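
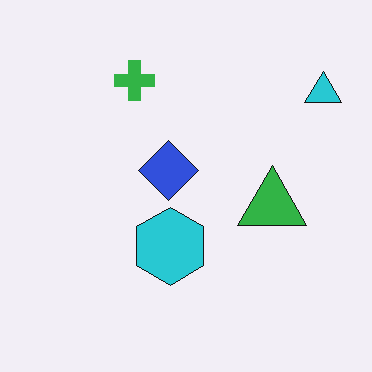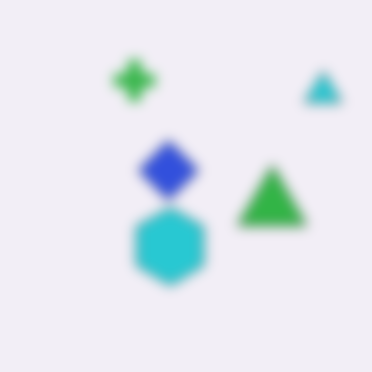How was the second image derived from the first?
Heavily blurred.

Shape edges and outlines are uniformly softened across the whole image.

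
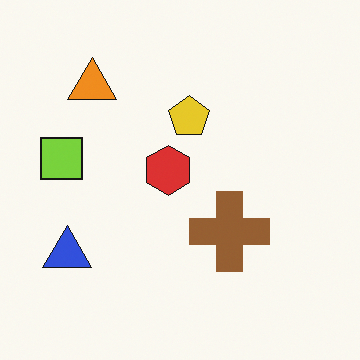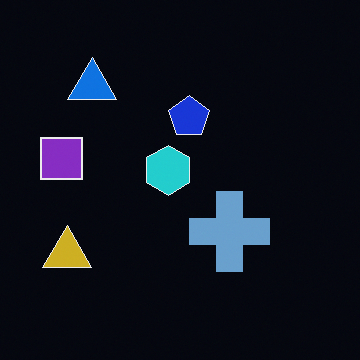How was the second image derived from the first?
This is the original image color-inverted (negative).

The light background has become dark and every shape's color is its complement — a photographic negative.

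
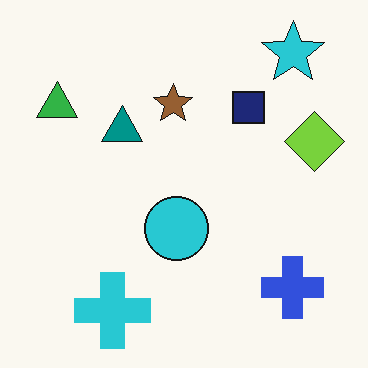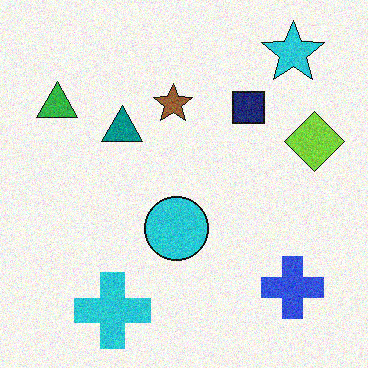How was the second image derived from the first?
The image was degraded with visible gaussian noise.

Random speckle covers the whole image, including the flat background.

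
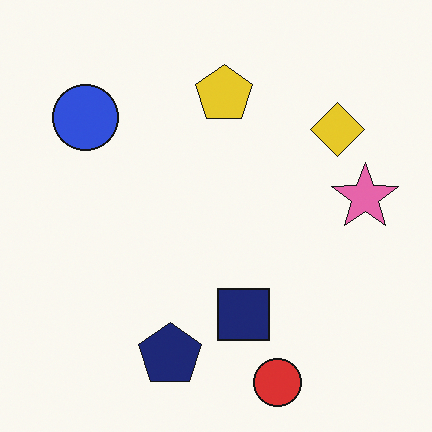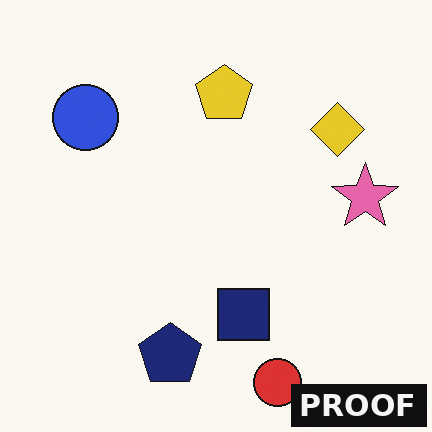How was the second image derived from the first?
The transformation is: watermarked with the text "PROOF" in the lower-right corner.

A dark label reading "PROOF" appears in the lower-right corner.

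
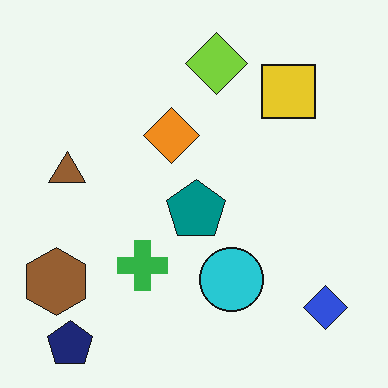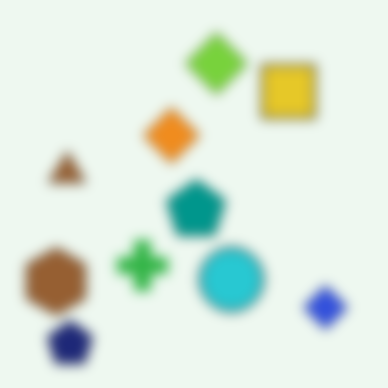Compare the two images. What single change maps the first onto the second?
Heavily blurred.

Shape edges and outlines are uniformly softened across the whole image.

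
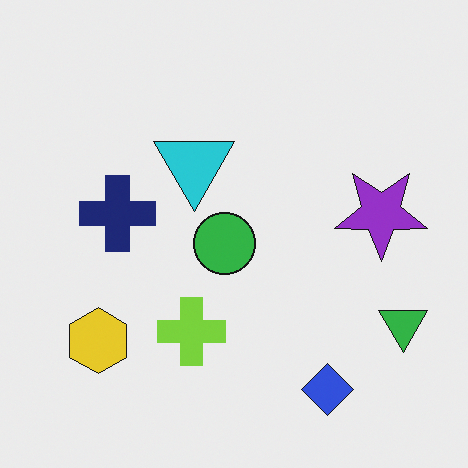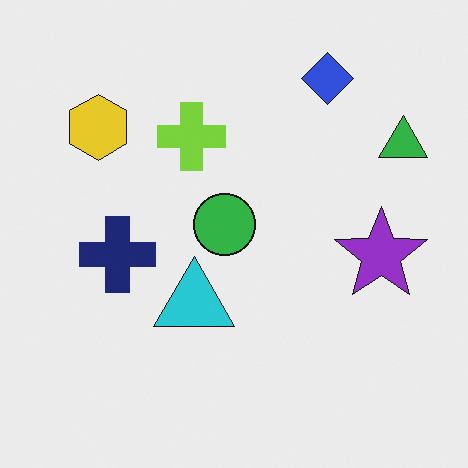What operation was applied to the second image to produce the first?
The transformation is: flipped vertically (top ↔ bottom).

The blue diamond is in the top-right of the second image and the bottom-right of the first — shapes on opposite sides of the horizontal midline have swapped in a mirror flip.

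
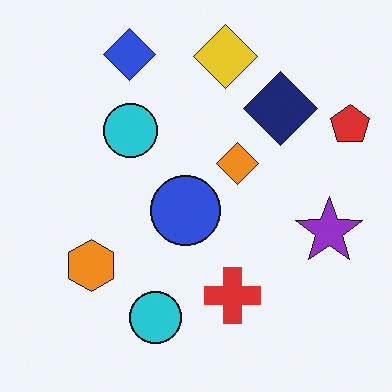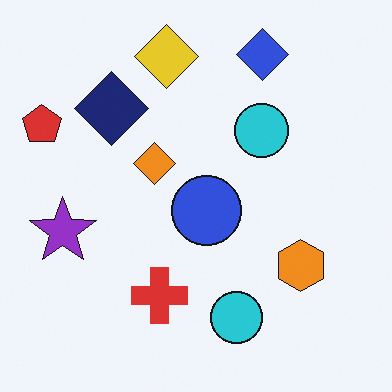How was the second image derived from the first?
The transformation is: flipped horizontally (left ↔ right).

The red pentagon is in the top-right of the first image and the top-left of the second — shapes on opposite sides of the vertical midline have swapped in a mirror flip.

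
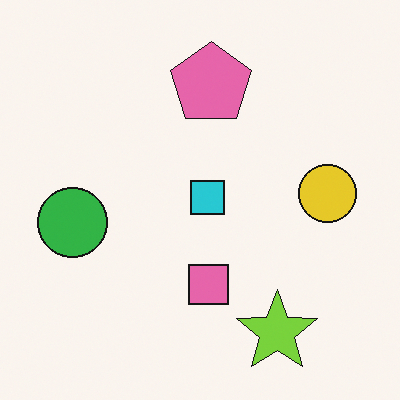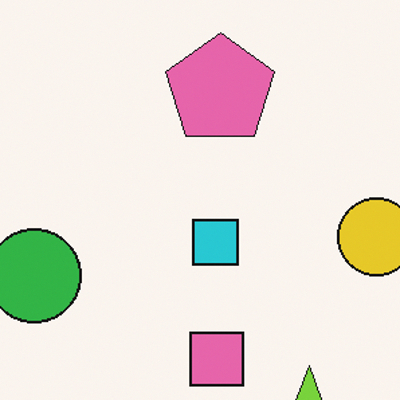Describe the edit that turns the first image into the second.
The transformation is: cropped slightly and scaled back up.

The visible shapes are larger and the field of view is narrower; shapes near the original edges may be partly or wholly outside the frame — a crop-and-rescale.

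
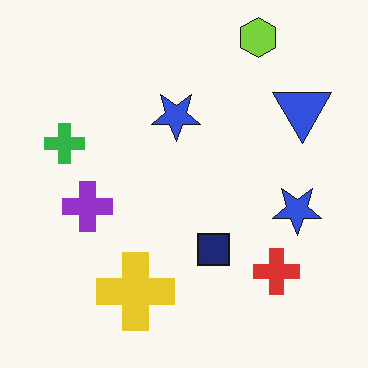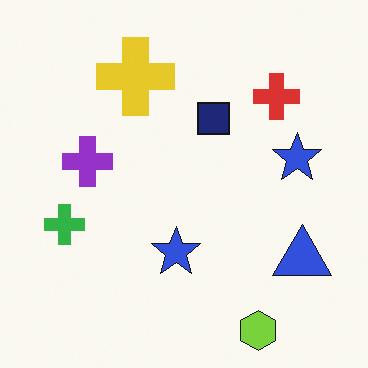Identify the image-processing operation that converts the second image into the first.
The image was flipped vertically (top ↔ bottom).

The lime hexagon is in the bottom-right of the second image and the top-right of the first — shapes on opposite sides of the horizontal midline have swapped in a mirror flip.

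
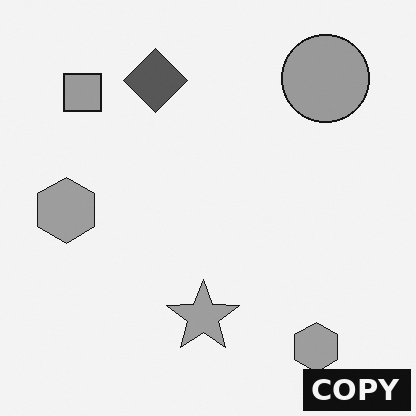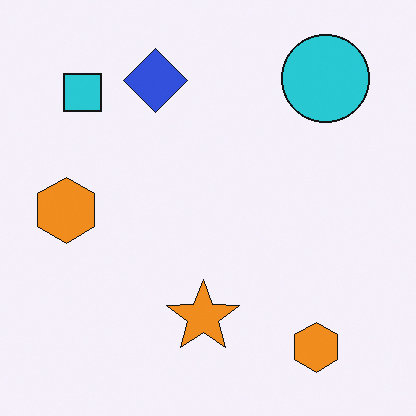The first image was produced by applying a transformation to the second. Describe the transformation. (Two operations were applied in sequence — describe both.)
It was converted to grayscale, then watermarked with the text "COPY" in the lower-right corner.

All color is removed — every shape is now a shade of grey. A dark label reading "COPY" appears in the lower-right corner.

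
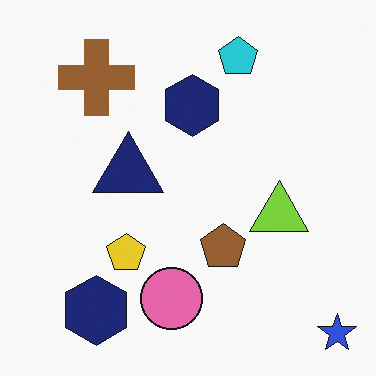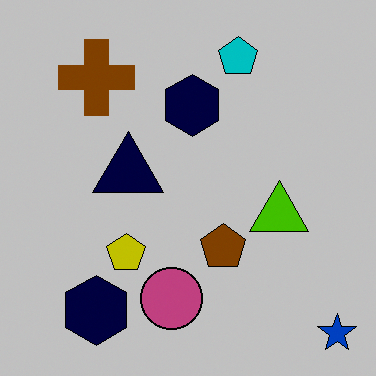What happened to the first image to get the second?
The transformation is: heavily posterized to just a handful of flat colors.

Each flat color has snapped to a coarser quantized level — most visibly, the near-white background has dropped to a flat grey.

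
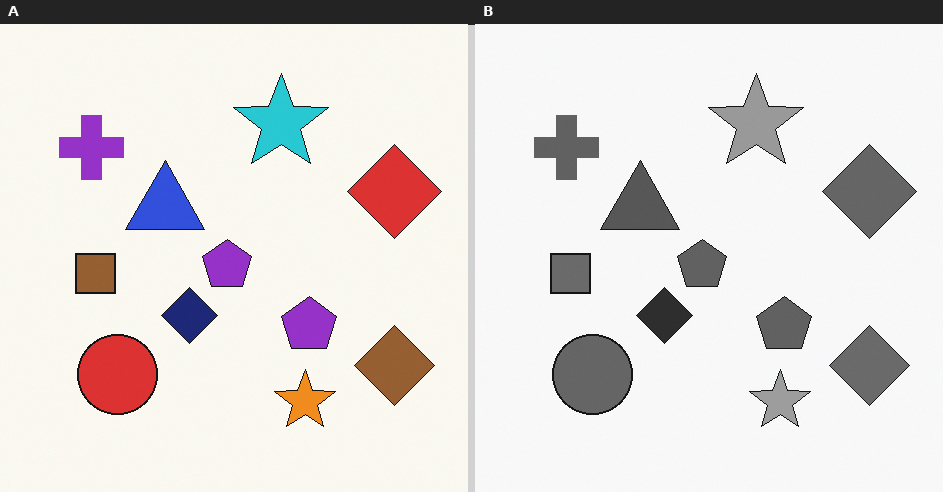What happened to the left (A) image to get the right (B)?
The right (B) image is the left (A) converted to grayscale.

All color is removed — every shape is now a shade of grey.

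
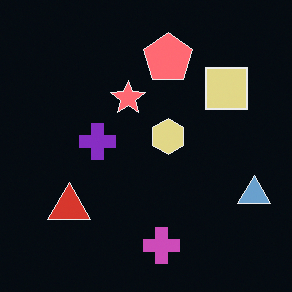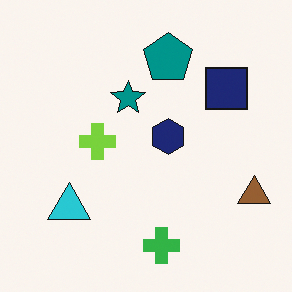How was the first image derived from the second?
Color-inverted (negative).

The light background has become dark and every shape's color is its complement — a photographic negative.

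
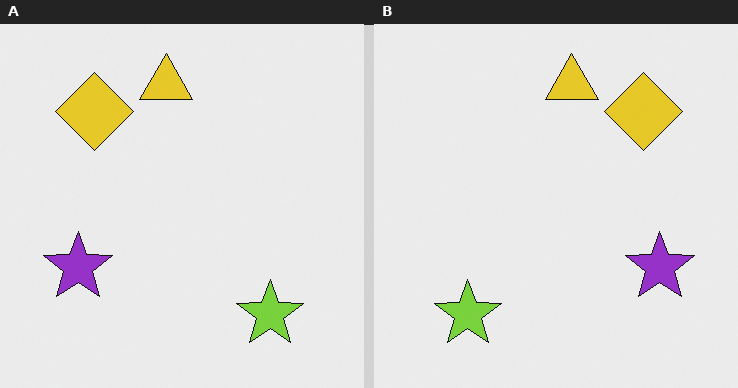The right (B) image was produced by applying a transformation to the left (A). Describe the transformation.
This is the original image flipped horizontally (left ↔ right).

The purple star is in the bottom-left of the left (A) image and the bottom-right of the right (B) — shapes on opposite sides of the vertical midline have swapped in a mirror flip.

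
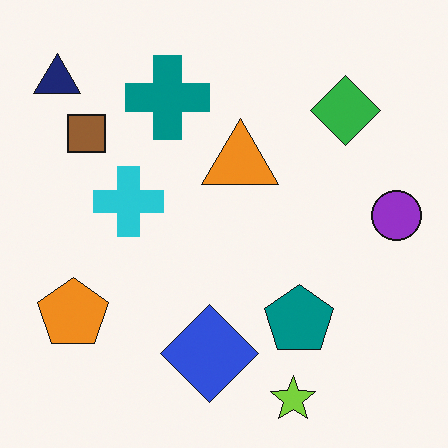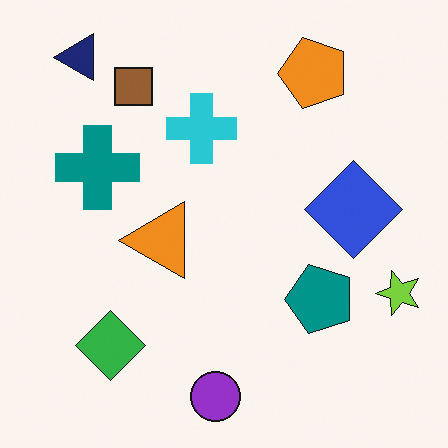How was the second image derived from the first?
The second image is the first transposed (reflected across the top-left ↔ bottom-right diagonal).

Shapes have swapped their row and column positions — what was in the top-right is now in the bottom-left — a diagonal reflection.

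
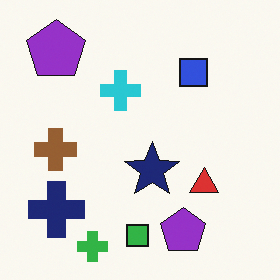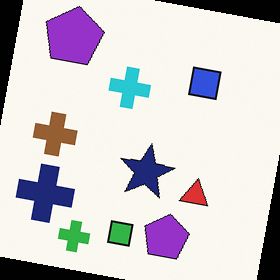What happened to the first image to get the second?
The transformation is: rotated clockwise by a slight angle.

Every shape is tilted by the same angle and the image corners show triangular fill wedges — a whole-image rotation by a non-right angle.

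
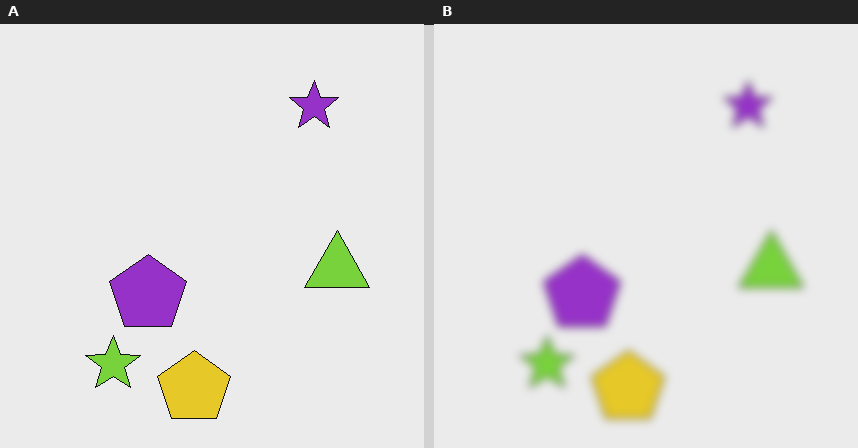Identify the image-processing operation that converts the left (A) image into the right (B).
This is the original image moderately blurred.

Shape edges and outlines are uniformly softened across the whole image.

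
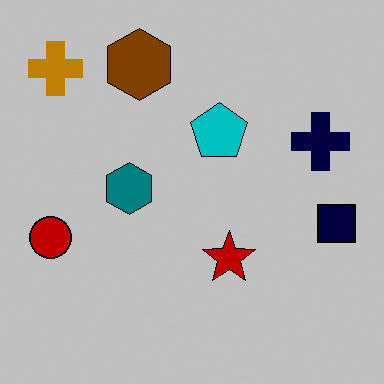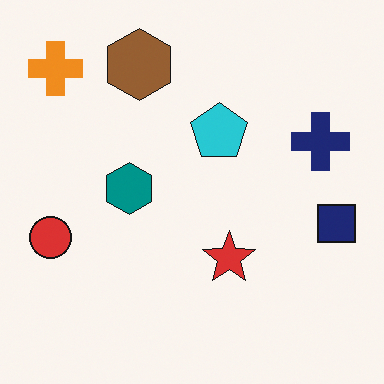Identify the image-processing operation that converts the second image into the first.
The image was aggressively posterized.

Each flat color has snapped to a coarser quantized level — most visibly, the near-white background has dropped to a flat grey.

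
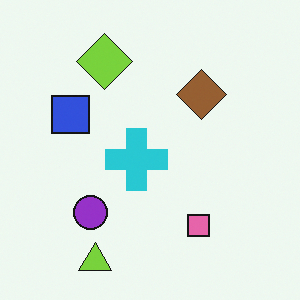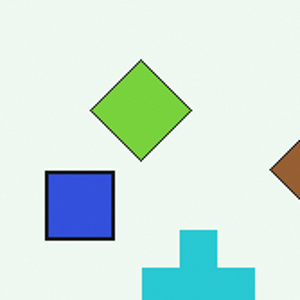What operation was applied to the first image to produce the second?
It was cropped to a noticeably smaller region and rescaled.

The visible shapes are larger and the field of view is narrower; shapes near the original edges may be partly or wholly outside the frame — a crop-and-rescale.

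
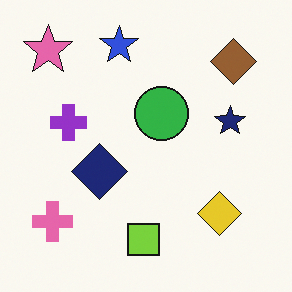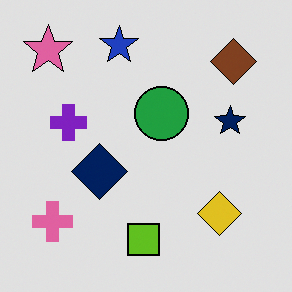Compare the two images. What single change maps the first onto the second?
Posterized to a reduced palette.

Each flat color has snapped to a coarser quantized level — most visibly, the near-white background has dropped to a flat grey.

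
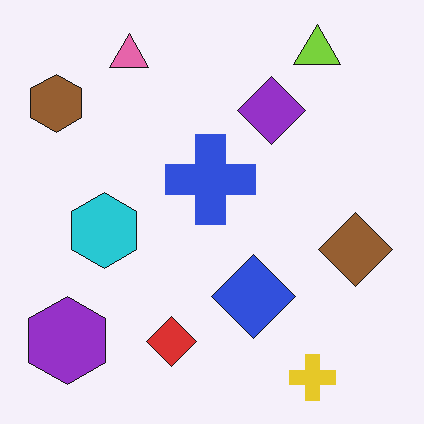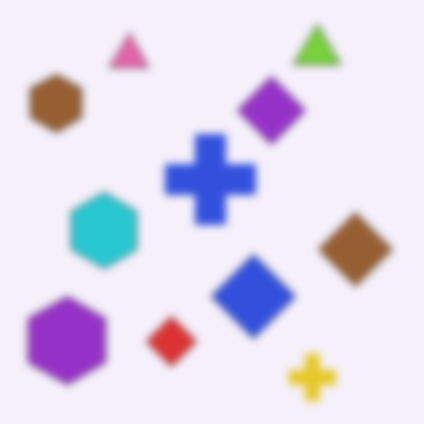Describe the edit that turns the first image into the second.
It was moderately blurred.

Shape edges and outlines are uniformly softened across the whole image.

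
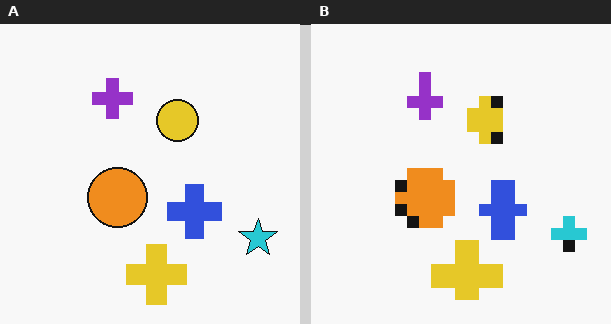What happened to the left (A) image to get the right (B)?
This is the original image heavily pixelated into large blocks.

Shapes are reduced to large square blocks; fine edges and outlines are lost — a downscale-then-upscale (mosaic) effect.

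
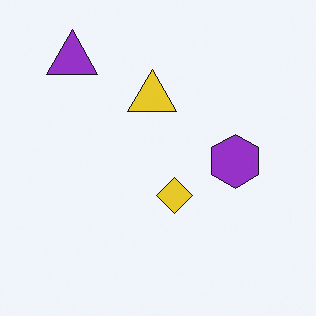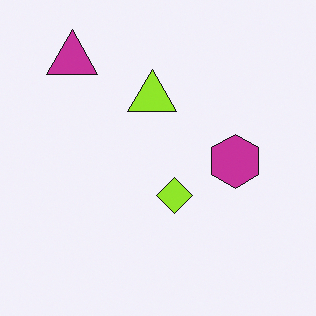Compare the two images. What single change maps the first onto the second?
The transformation is: hue-shifted by a small amount.

Every shape's color has rotated by the same amount around the hue wheel — a uniform hue shift.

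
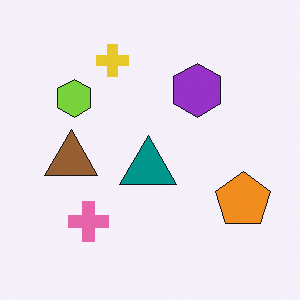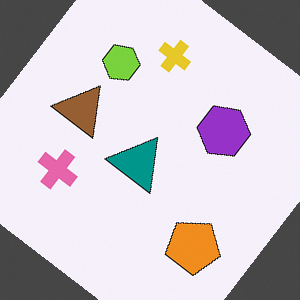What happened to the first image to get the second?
The second image is the first rotated clockwise by a large amount — several tens of degrees.

Every shape is tilted by the same angle and the image corners show triangular fill wedges — a whole-image rotation by a non-right angle.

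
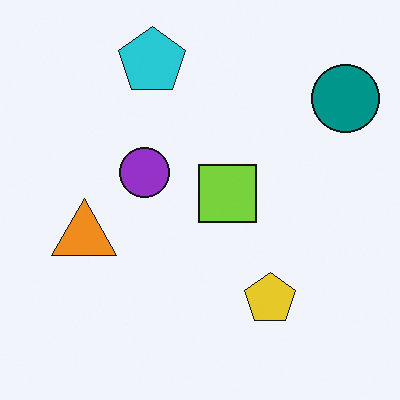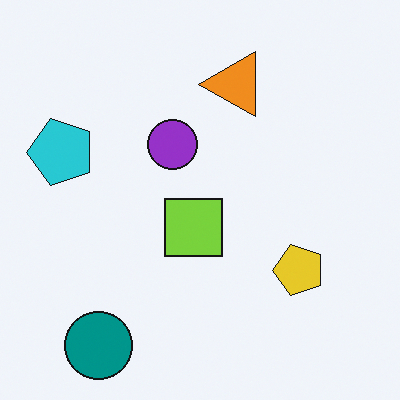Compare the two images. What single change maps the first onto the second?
The image was transposed (reflected across the top-left ↔ bottom-right diagonal).

Shapes have swapped their row and column positions — what was in the top-right is now in the bottom-left — a diagonal reflection.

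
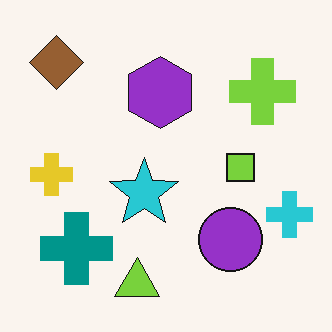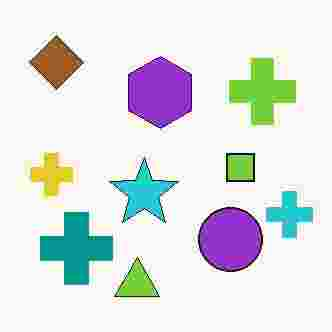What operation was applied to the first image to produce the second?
The image was heavily JPEG-compressed with obvious blocking artifacts.

Blocky 8×8 compression artifacts appear around shape edges and the flat background shows ringing — characteristic JPEG degradation.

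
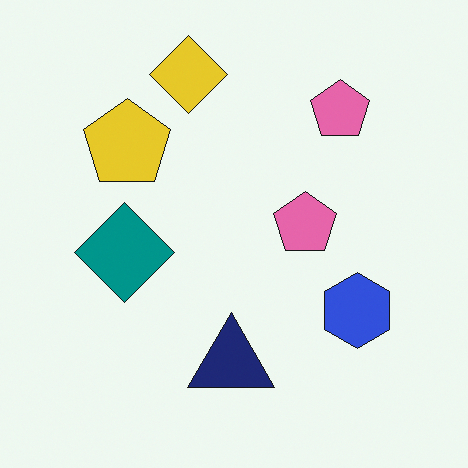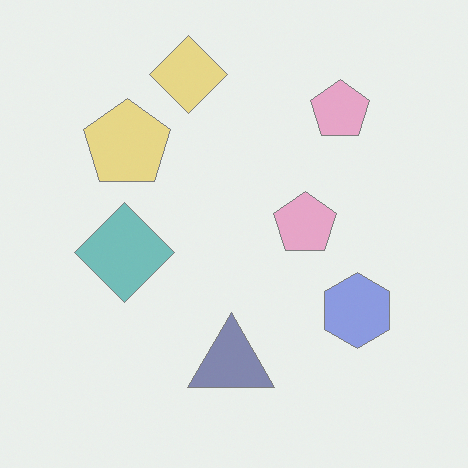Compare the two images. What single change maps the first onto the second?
It was given much lower contrast.

Tones are pushed toward mid-grey across the whole image — a global contrast change.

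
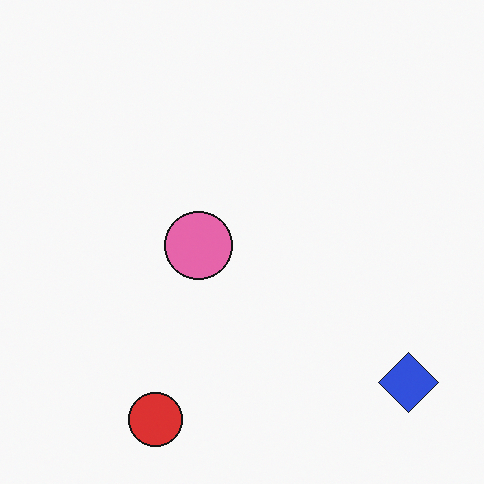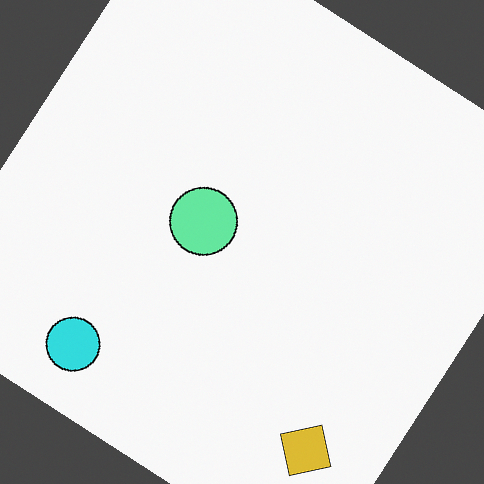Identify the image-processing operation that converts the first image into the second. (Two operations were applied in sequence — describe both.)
The second image is the first rotated clockwise by a large amount — several tens of degrees, then hue-shifted through roughly half the color wheel.

Every shape is tilted by the same angle and the image corners show triangular fill wedges — a whole-image rotation by a non-right angle. Every shape's color has rotated by the same amount around the hue wheel — a uniform hue shift.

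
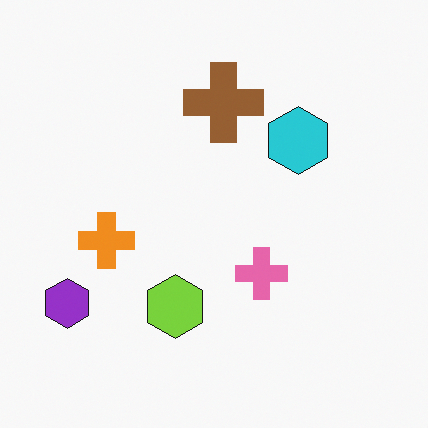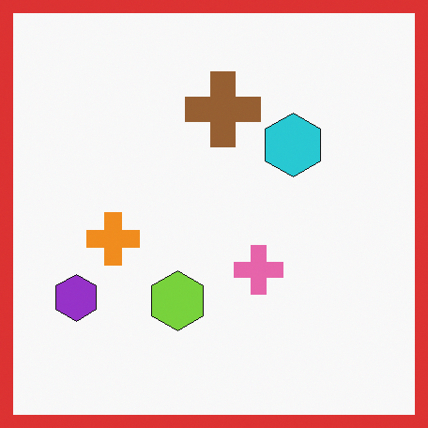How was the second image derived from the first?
Framed with a red border.

A solid red frame runs around the edge of the second image, with the content slightly shrunk inside it.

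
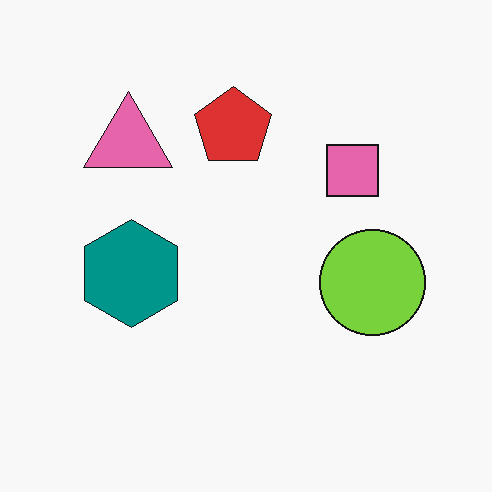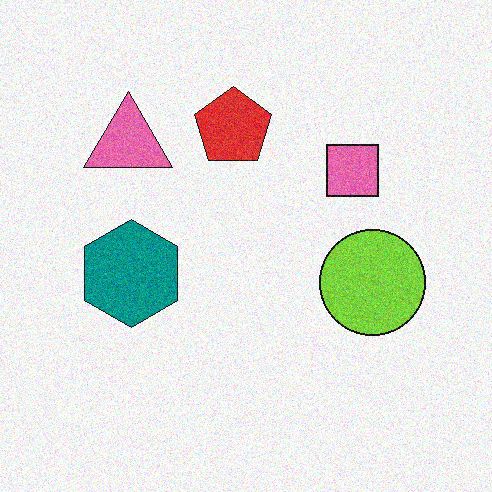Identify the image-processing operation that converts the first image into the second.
Degraded with moderate additive noise.

Random speckle covers the whole image, including the flat background.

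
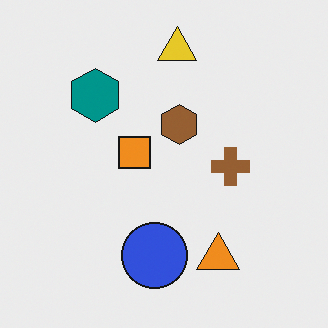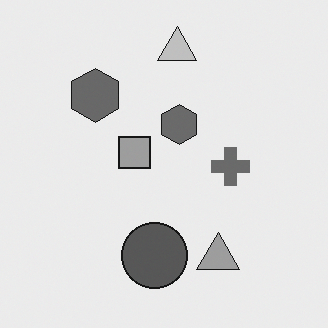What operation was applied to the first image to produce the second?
Converted to grayscale.

All color is removed — every shape is now a shade of grey.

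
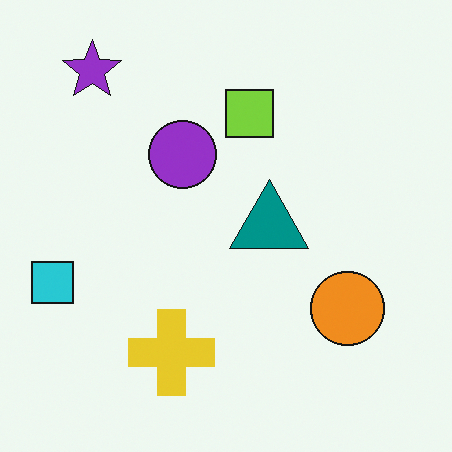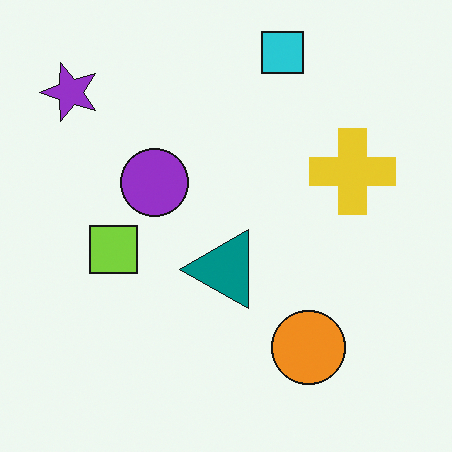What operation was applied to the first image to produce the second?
This is the original image transposed (reflected across the top-left ↔ bottom-right diagonal).

Shapes have swapped their row and column positions — what was in the top-right is now in the bottom-left — a diagonal reflection.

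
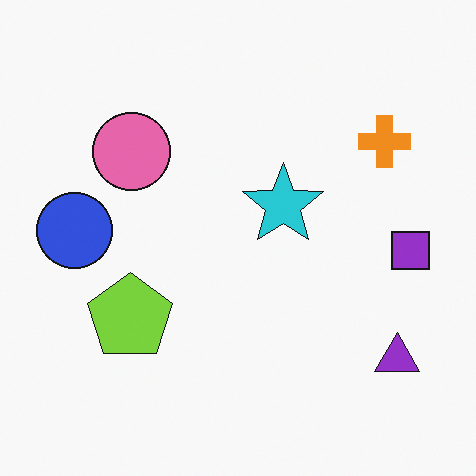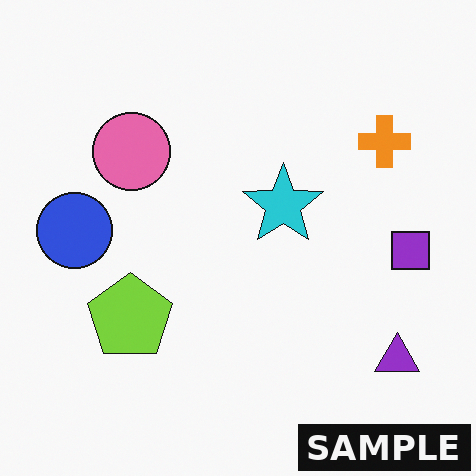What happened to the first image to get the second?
The transformation is: watermarked with the text "SAMPLE" in the lower-right corner.

A dark label reading "SAMPLE" appears in the lower-right corner.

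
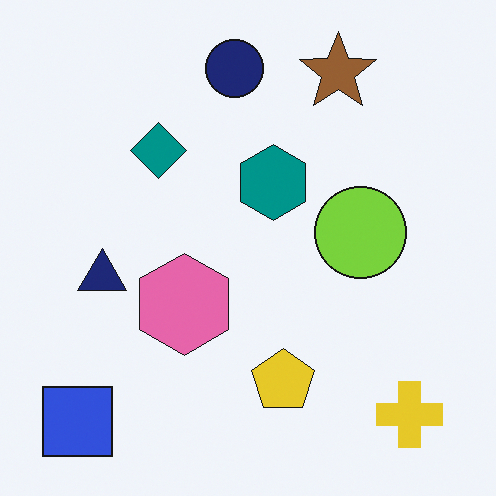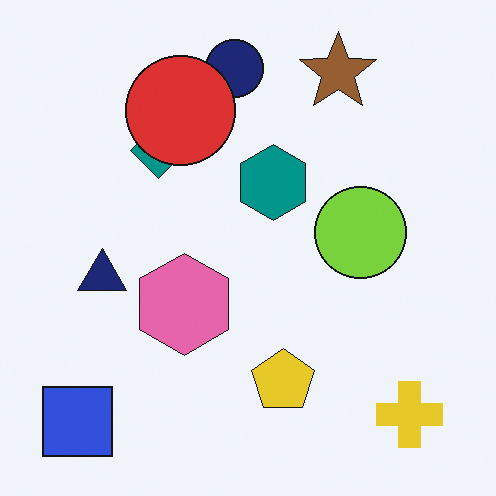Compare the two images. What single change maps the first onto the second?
It was overlaid with an additional red circle.

A red circle appears in the second image that is absent from the first.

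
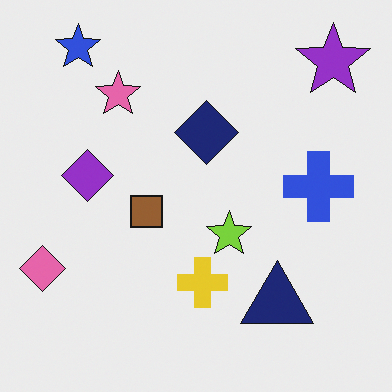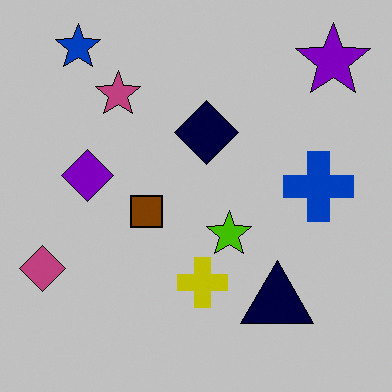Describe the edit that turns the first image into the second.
It was aggressively posterized.

Each flat color has snapped to a coarser quantized level — most visibly, the near-white background has dropped to a flat grey.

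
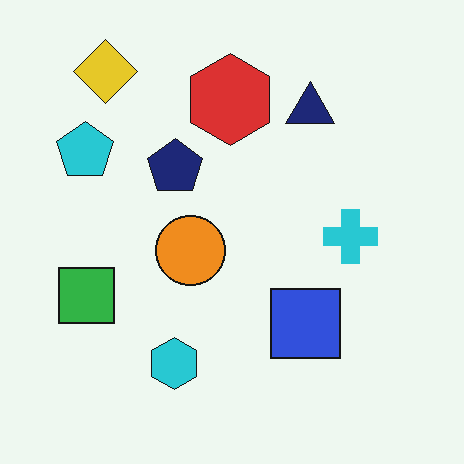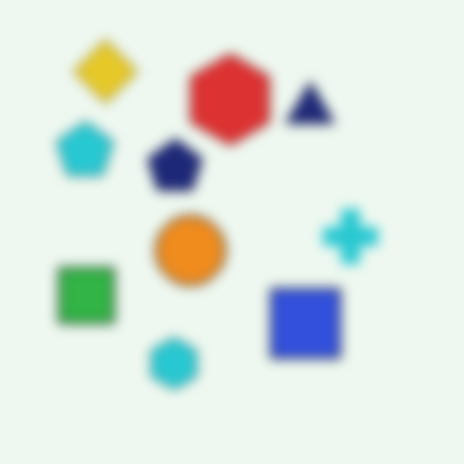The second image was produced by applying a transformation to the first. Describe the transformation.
It was strongly gaussian-blurred.

Shape edges and outlines are uniformly softened across the whole image.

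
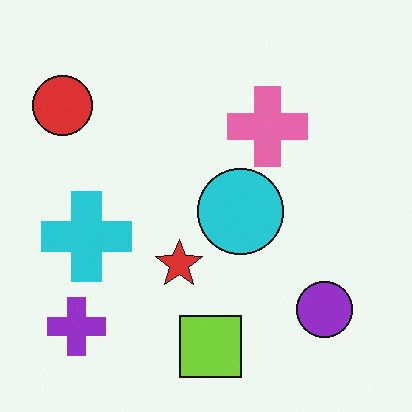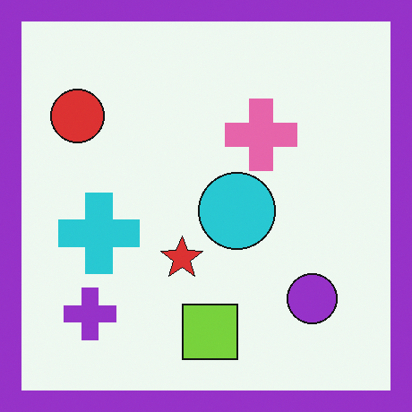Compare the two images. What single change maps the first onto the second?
The transformation is: framed with a purple border.

A solid purple frame runs around the edge of the second image, with the content slightly shrunk inside it.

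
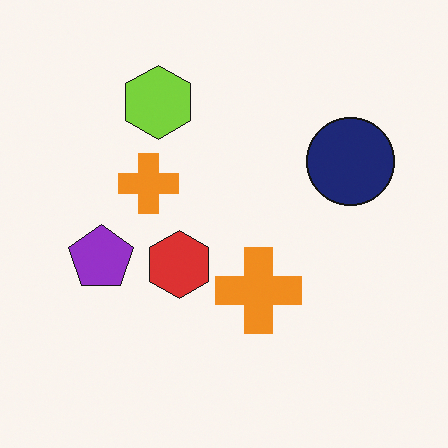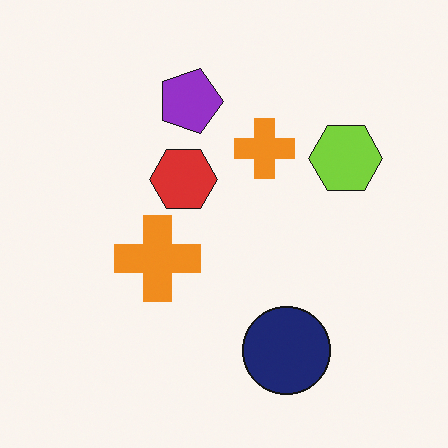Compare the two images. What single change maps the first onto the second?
The transformation is: rotated 90° clockwise.

The navy circle sits in the right of the first image and the bottom of the second — consistent with a whole-image 90° clockwise rotation.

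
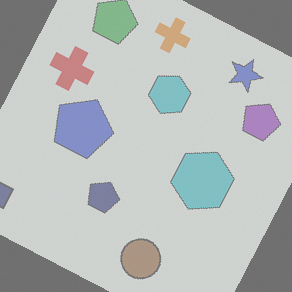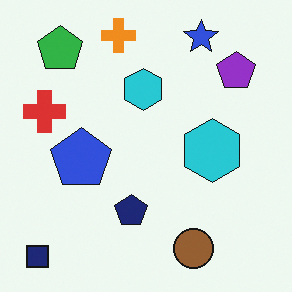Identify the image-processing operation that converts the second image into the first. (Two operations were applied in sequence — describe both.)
The first image is the second rotated clockwise by a moderate amount, then washed out (contrast reduced).

Every shape is tilted by the same angle and the image corners show triangular fill wedges — a whole-image rotation by a non-right angle. Tones are pushed toward mid-grey across the whole image — a global contrast change.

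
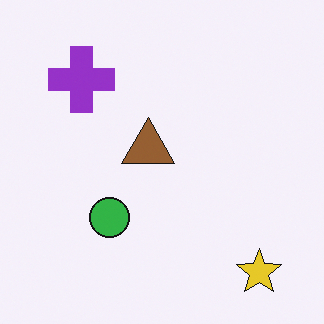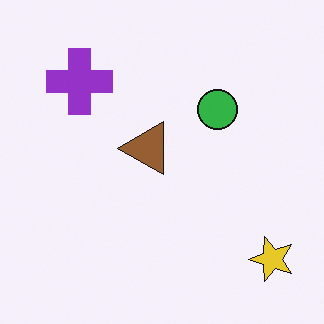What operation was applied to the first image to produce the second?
Transposed (reflected across the top-left ↔ bottom-right diagonal).

Shapes have swapped their row and column positions — what was in the top-right is now in the bottom-left — a diagonal reflection.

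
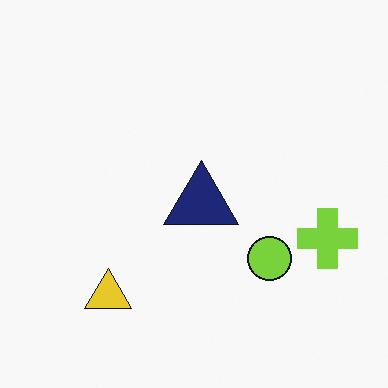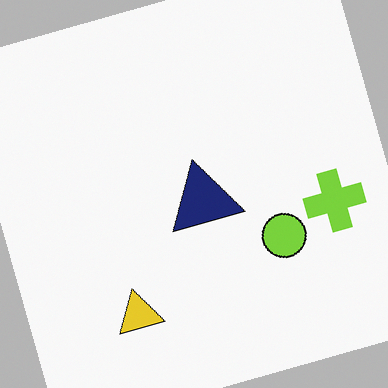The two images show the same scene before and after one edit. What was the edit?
It was rotated counter-clockwise by a clearly visible amount.

Every shape is tilted by the same angle and the image corners show triangular fill wedges — a whole-image rotation by a non-right angle.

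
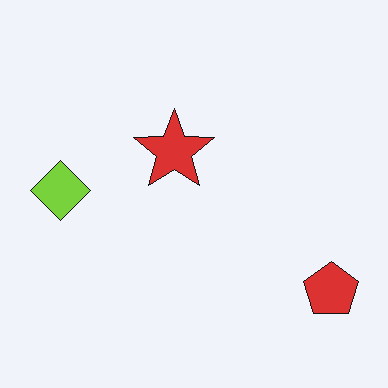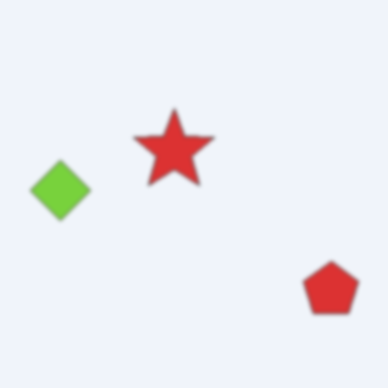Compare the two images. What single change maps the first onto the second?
The image was given a subtle gaussian blur.

Shape edges and outlines are uniformly softened across the whole image.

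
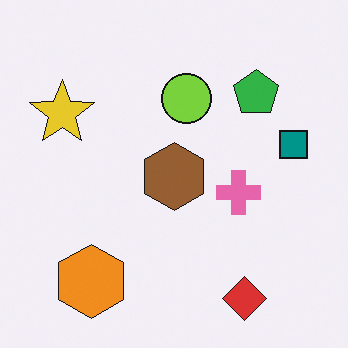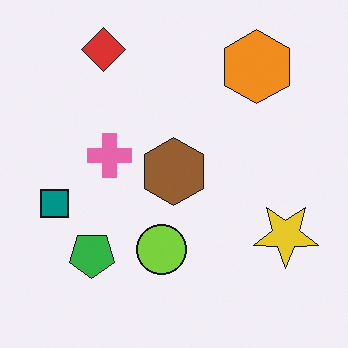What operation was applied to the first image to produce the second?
The second image is the first rotated 180°.

The red diamond sits in the bottom-right of the first image and the top-left of the second — consistent with a whole-image 180° rotation.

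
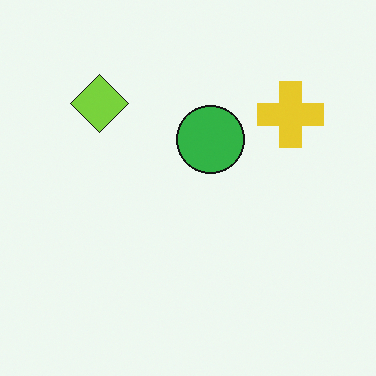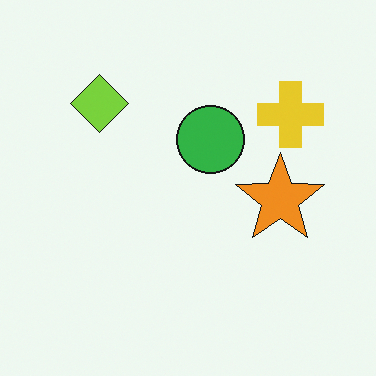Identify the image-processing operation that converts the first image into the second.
The second image is the first overlaid with an additional orange star.

An orange star appears in the second image that is absent from the first.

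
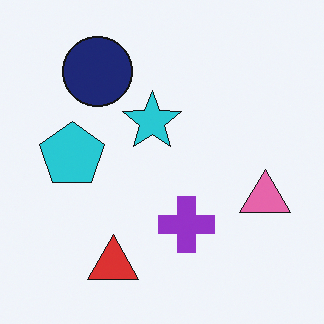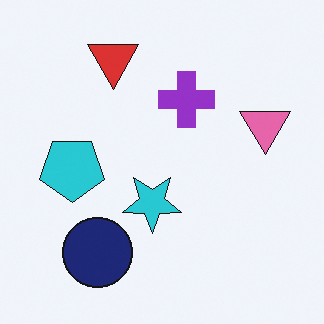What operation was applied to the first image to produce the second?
The second image is the first flipped vertically (top ↔ bottom).

The red triangle is in the bottom of the first image and the top of the second — shapes on opposite sides of the horizontal midline have swapped in a mirror flip.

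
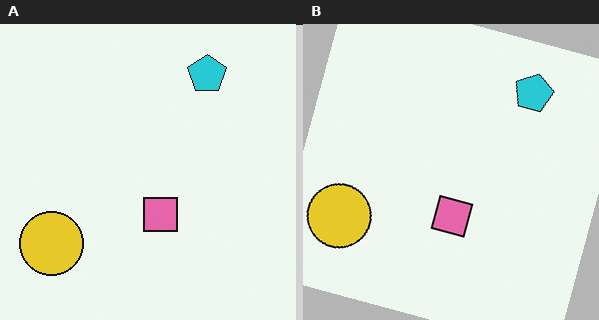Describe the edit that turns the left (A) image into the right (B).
The transformation is: rotated clockwise by a moderate amount.

Every shape is tilted by the same angle and the image corners show triangular fill wedges — a whole-image rotation by a non-right angle.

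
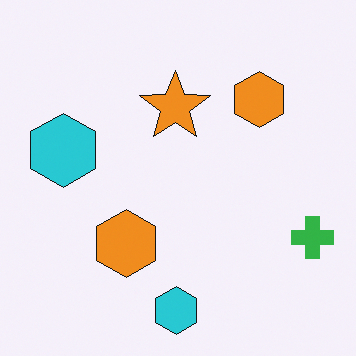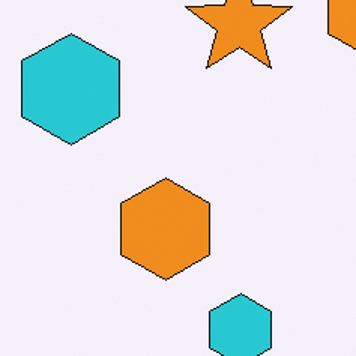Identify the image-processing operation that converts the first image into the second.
The second image is the first cropped slightly and scaled back up.

The visible shapes are larger and the field of view is narrower; shapes near the original edges may be partly or wholly outside the frame — a crop-and-rescale.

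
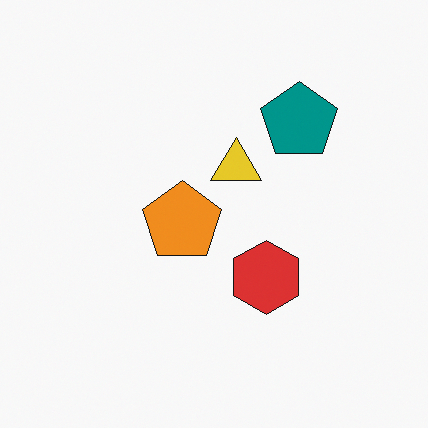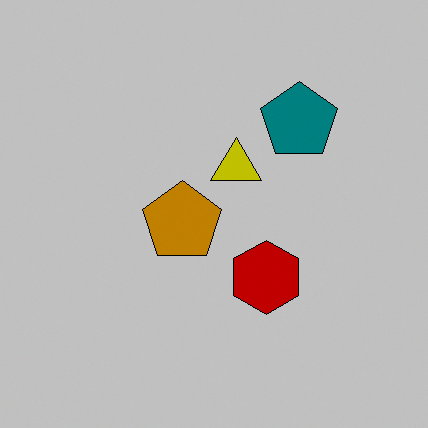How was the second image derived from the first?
This is the original image heavily posterized to just a handful of flat colors.

Each flat color has snapped to a coarser quantized level — most visibly, the near-white background has dropped to a flat grey.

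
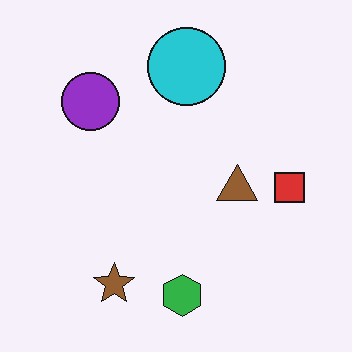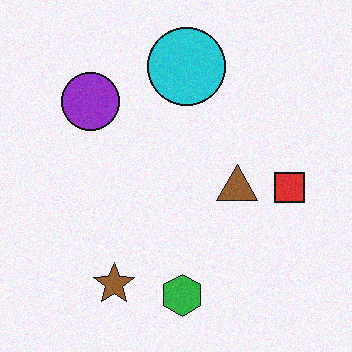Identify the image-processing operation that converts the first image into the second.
The second image is the first degraded with light additive noise.

Random speckle covers the whole image, including the flat background.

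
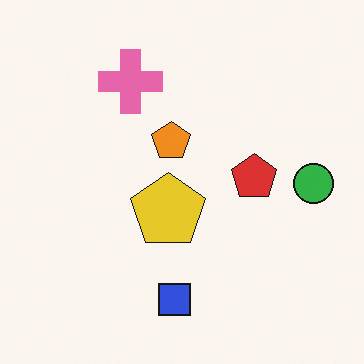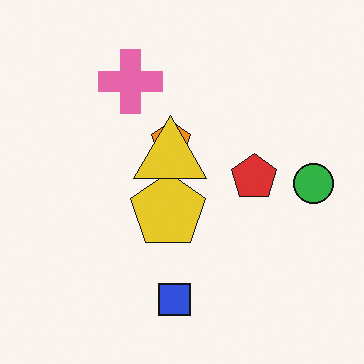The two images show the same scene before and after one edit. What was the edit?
Overlaid with an additional yellow triangle.

A yellow triangle appears in the second image that is absent from the first.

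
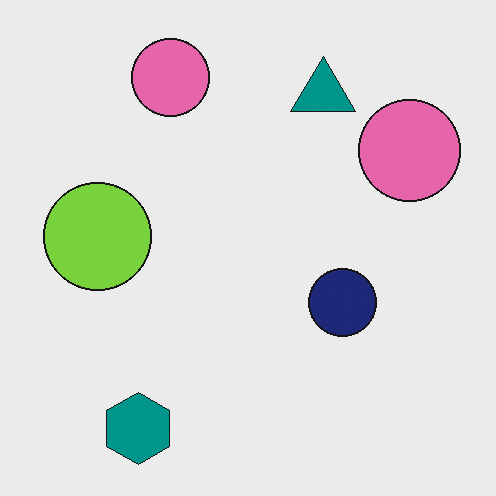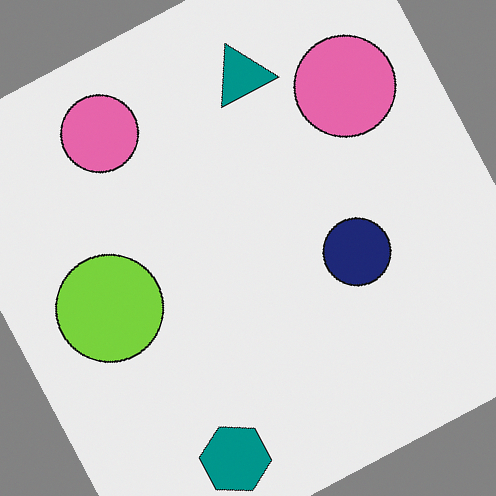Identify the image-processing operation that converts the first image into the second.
The transformation is: rotated counter-clockwise by a clearly visible amount.

Every shape is tilted by the same angle and the image corners show triangular fill wedges — a whole-image rotation by a non-right angle.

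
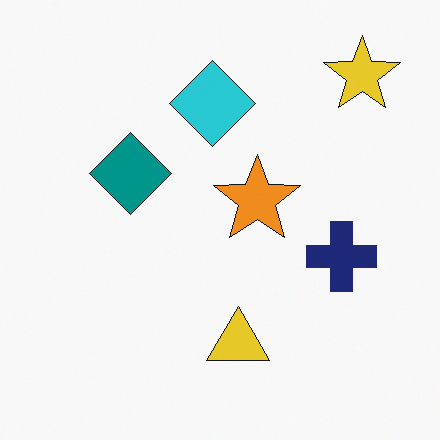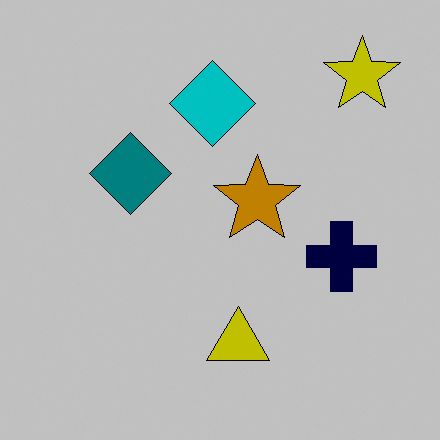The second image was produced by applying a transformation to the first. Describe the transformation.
The transformation is: aggressively posterized.

Each flat color has snapped to a coarser quantized level — most visibly, the near-white background has dropped to a flat grey.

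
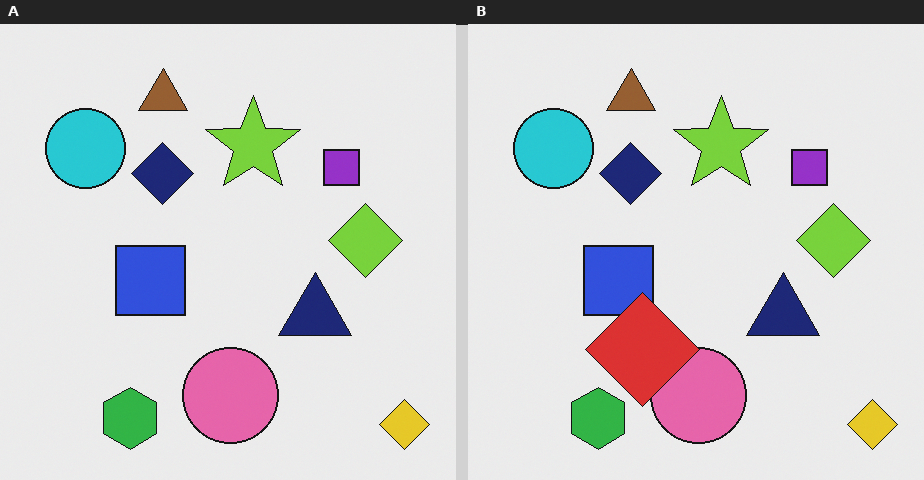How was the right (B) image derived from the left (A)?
It was overlaid with an additional red diamond.

A red diamond appears in the right (B) image that is absent from the left (A).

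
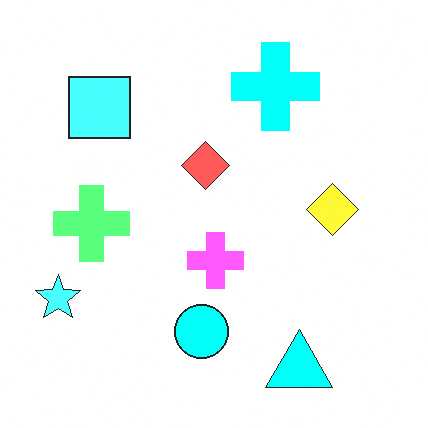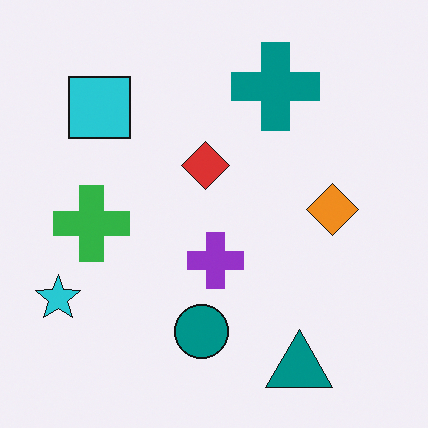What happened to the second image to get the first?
It was noticeably brightened.

Every pixel — background and shapes alike — is uniformly brightened.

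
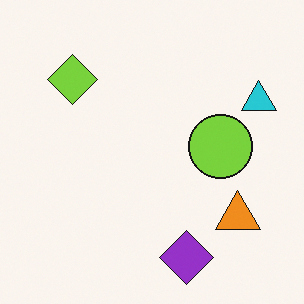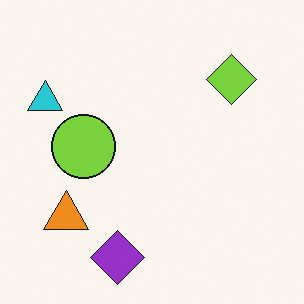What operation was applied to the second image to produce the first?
It was flipped horizontally (left ↔ right).

The cyan triangle is in the top-left of the second image and the top-right of the first — shapes on opposite sides of the vertical midline have swapped in a mirror flip.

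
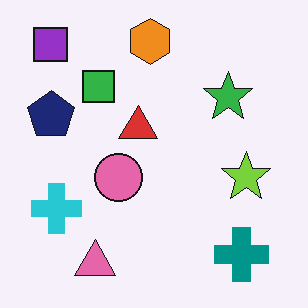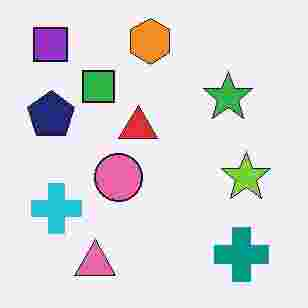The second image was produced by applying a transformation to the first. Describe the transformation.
This is the original image degraded with heavy JPEG compression.

Blocky 8×8 compression artifacts appear around shape edges and the flat background shows ringing — characteristic JPEG degradation.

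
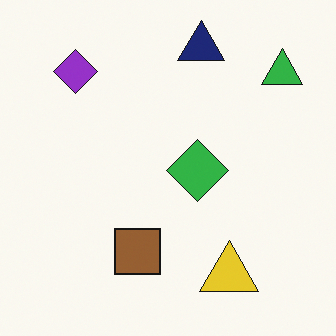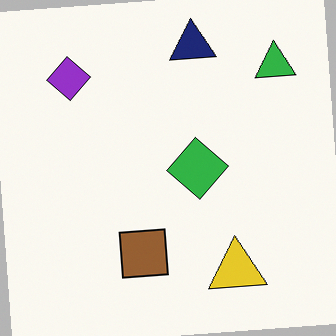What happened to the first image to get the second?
The transformation is: rotated counter-clockwise by a slight angle.

Every shape is tilted by the same angle and the image corners show triangular fill wedges — a whole-image rotation by a non-right angle.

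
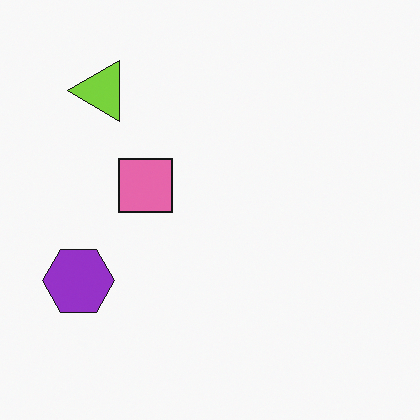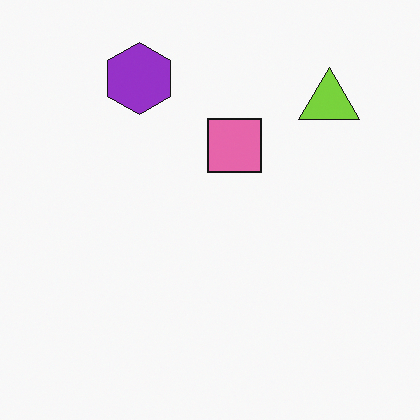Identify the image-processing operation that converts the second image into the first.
Rotated 90° counter-clockwise.

The lime triangle sits in the top-right of the second image and the top-left of the first — consistent with a whole-image 90° counter-clockwise rotation.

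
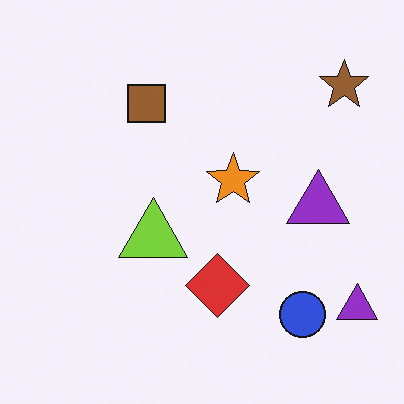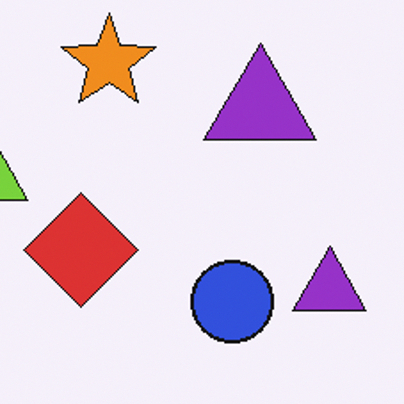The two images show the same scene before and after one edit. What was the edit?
The transformation is: cropped tightly and scaled back up.

The visible shapes are larger and the field of view is narrower; shapes near the original edges may be partly or wholly outside the frame — a crop-and-rescale.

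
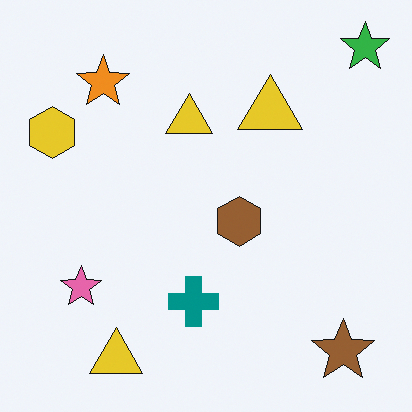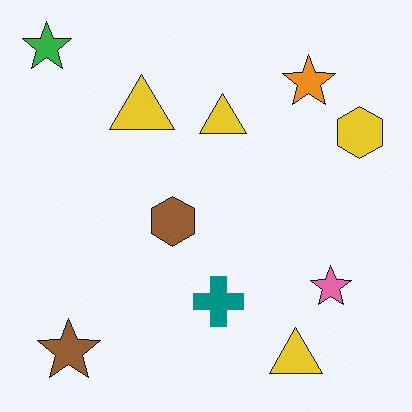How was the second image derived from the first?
It was flipped horizontally (left ↔ right).

The green star is in the top-right of the first image and the top-left of the second — shapes on opposite sides of the vertical midline have swapped in a mirror flip.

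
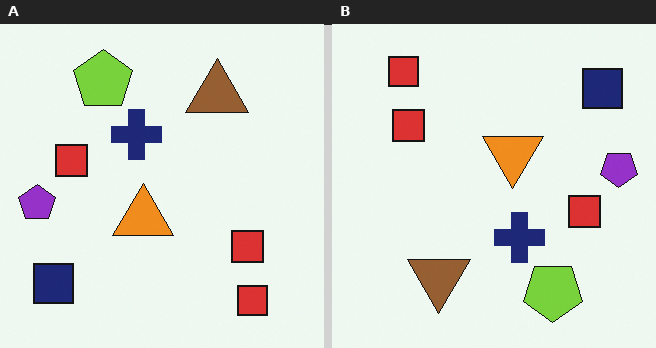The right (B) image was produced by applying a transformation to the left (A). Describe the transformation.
The transformation is: rotated 180°.

The navy square sits in the bottom-left of the left (A) image and the top-right of the right (B) — consistent with a whole-image 180° rotation.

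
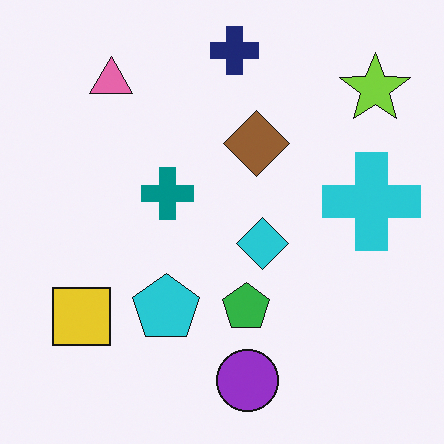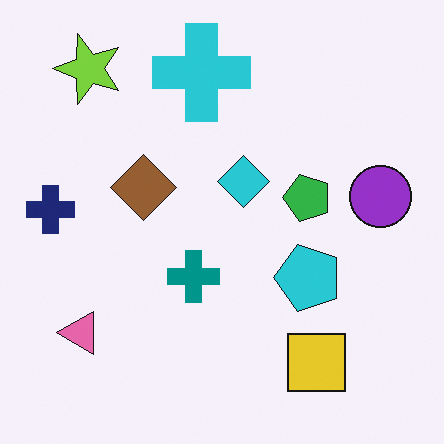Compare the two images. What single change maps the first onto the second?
The transformation is: rotated 90° counter-clockwise.

The lime star sits in the top-right of the first image and the top-left of the second — consistent with a whole-image 90° counter-clockwise rotation.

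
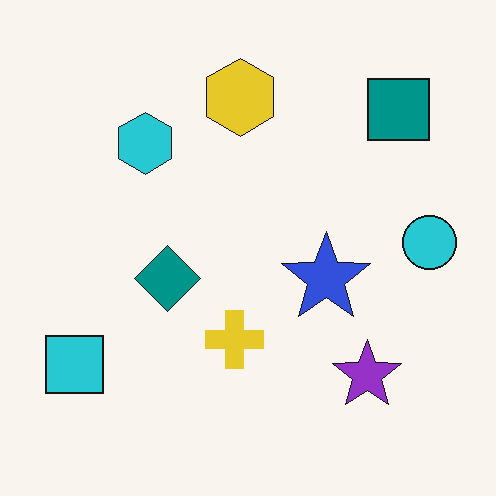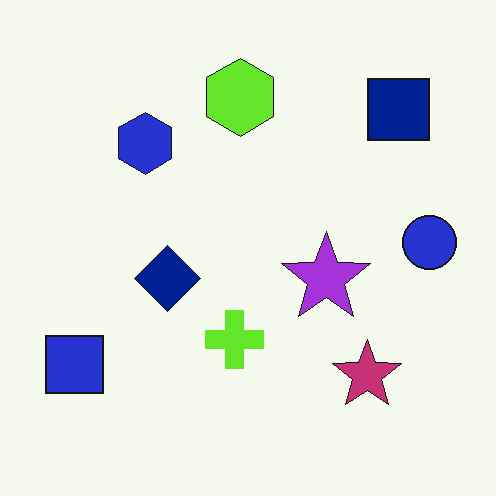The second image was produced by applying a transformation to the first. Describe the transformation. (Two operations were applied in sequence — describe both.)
The image was hue-shifted slightly, then JPEG-compressed with visible artifacts.

Every shape's color has rotated by the same amount around the hue wheel — a uniform hue shift. Blocky 8×8 compression artifacts appear around shape edges and the flat background shows ringing — characteristic JPEG degradation.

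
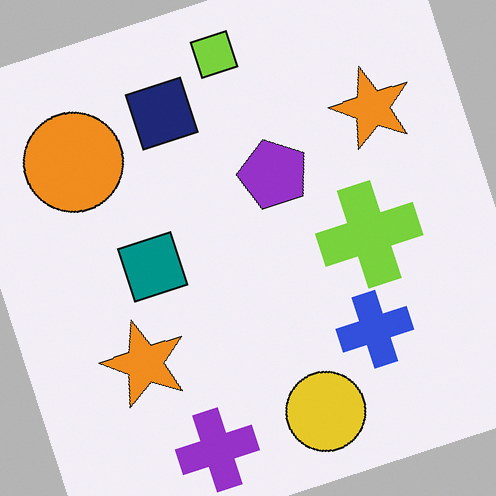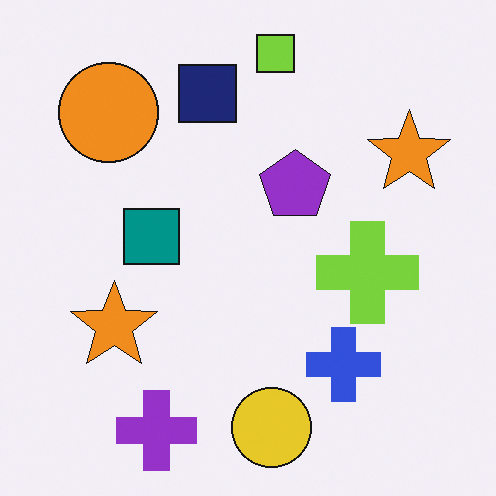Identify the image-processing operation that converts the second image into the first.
This is the original image rotated counter-clockwise by a clearly visible amount.

Every shape is tilted by the same angle and the image corners show triangular fill wedges — a whole-image rotation by a non-right angle.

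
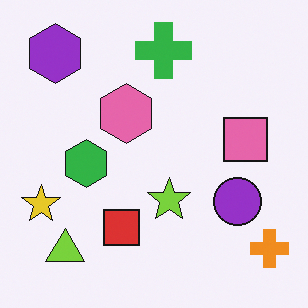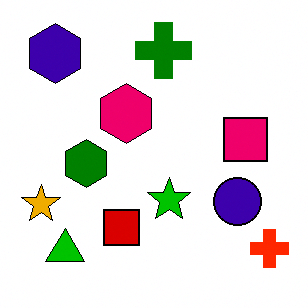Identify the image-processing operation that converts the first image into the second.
The transformation is: given much higher contrast.

Tones are pushed away from mid-grey across the whole image — a global contrast change.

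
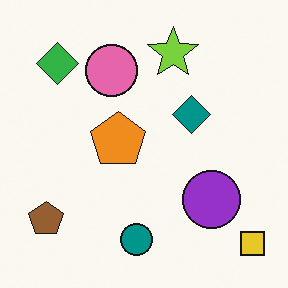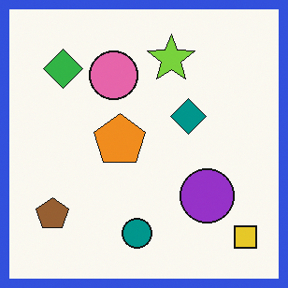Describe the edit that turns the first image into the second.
The second image is the first framed with a blue border.

A solid blue frame runs around the edge of the second image, with the content slightly shrunk inside it.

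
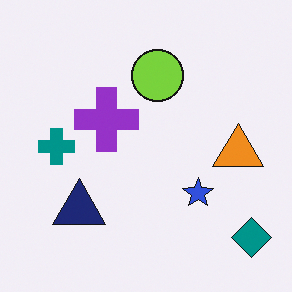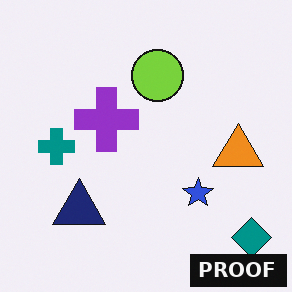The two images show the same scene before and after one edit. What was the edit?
It was watermarked with the text "PROOF" in the lower-right corner.

A dark label reading "PROOF" appears in the lower-right corner.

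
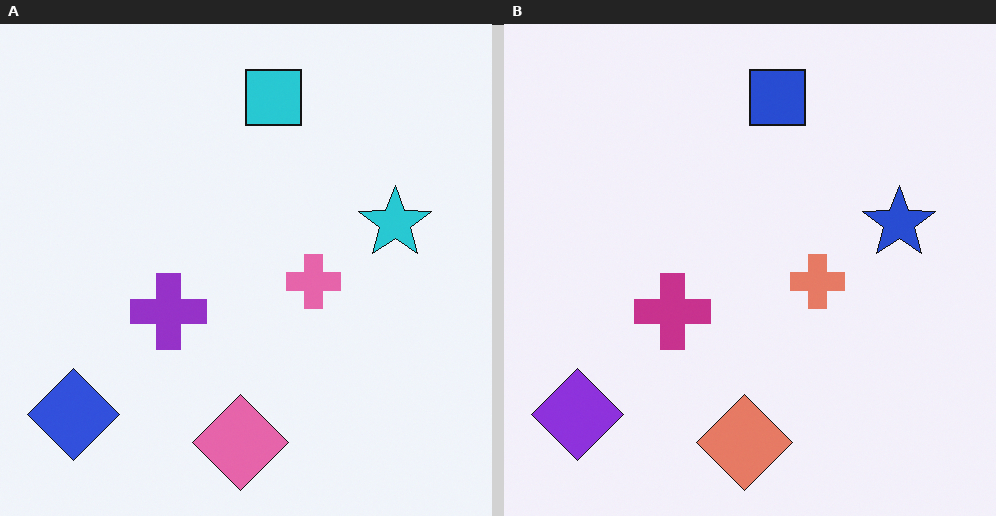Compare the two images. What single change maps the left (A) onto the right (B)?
The image was hue-shifted by a small amount.

Every shape's color has rotated by the same amount around the hue wheel — a uniform hue shift.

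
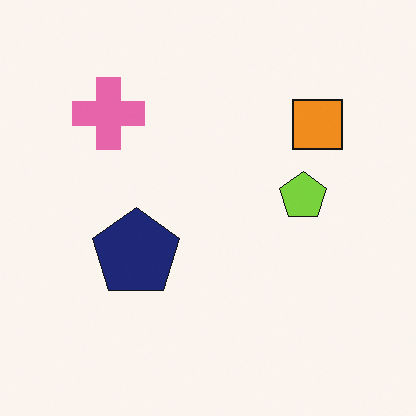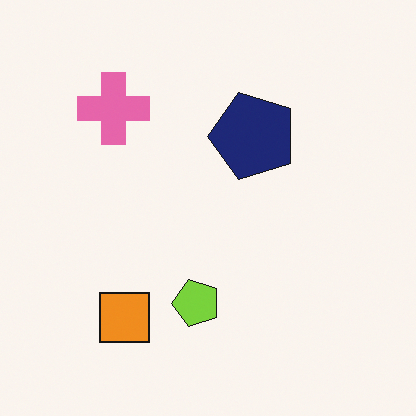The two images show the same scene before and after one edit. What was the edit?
It was transposed (reflected across the top-left ↔ bottom-right diagonal).

Shapes have swapped their row and column positions — what was in the top-right is now in the bottom-left — a diagonal reflection.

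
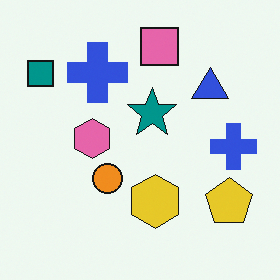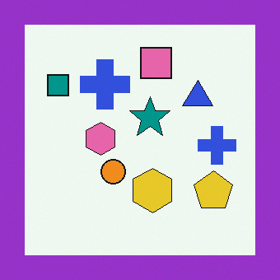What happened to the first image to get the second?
The second image is the first framed with a purple border.

A solid purple frame runs around the edge of the second image, with the content slightly shrunk inside it.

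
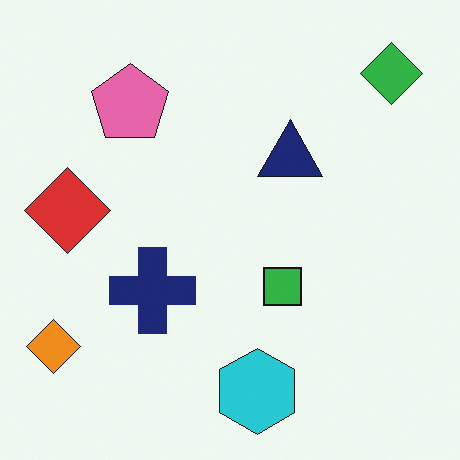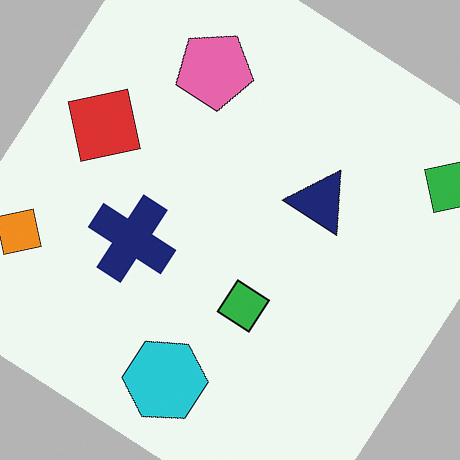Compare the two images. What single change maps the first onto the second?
The transformation is: rotated clockwise by a large amount — several tens of degrees.

Every shape is tilted by the same angle and the image corners show triangular fill wedges — a whole-image rotation by a non-right angle.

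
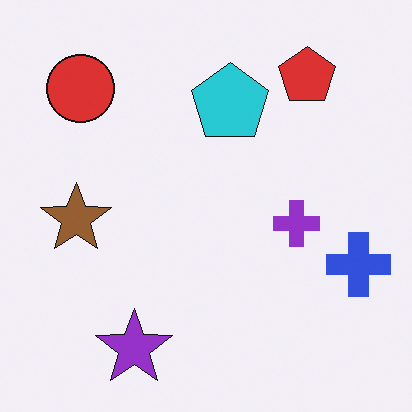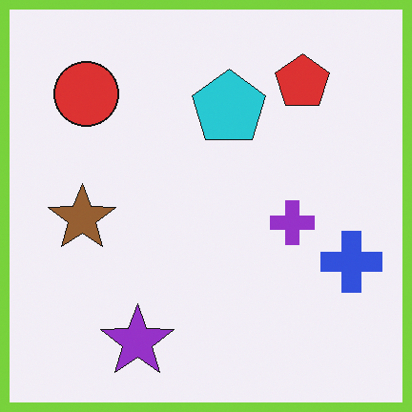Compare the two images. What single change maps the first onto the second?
The second image is the first framed with a lime border.

A solid lime frame runs around the edge of the second image, with the content slightly shrunk inside it.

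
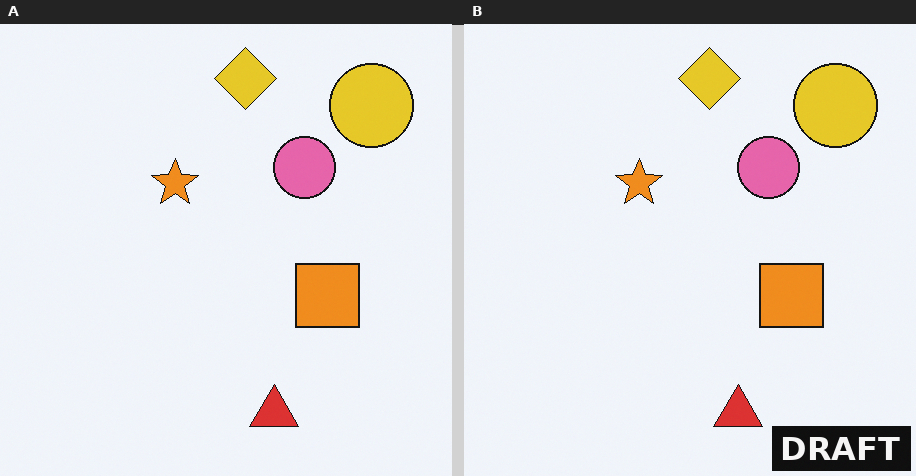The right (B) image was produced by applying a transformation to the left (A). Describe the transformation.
Watermarked with the text "DRAFT" in the lower-right corner.

A dark label reading "DRAFT" appears in the lower-right corner.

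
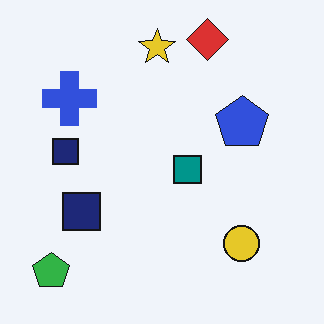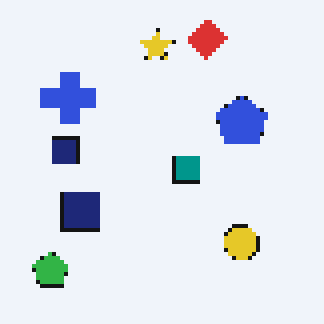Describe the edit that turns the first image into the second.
This is the original image lightly pixelated (a mild mosaic effect).

Shapes are reduced to large square blocks; fine edges and outlines are lost — a downscale-then-upscale (mosaic) effect.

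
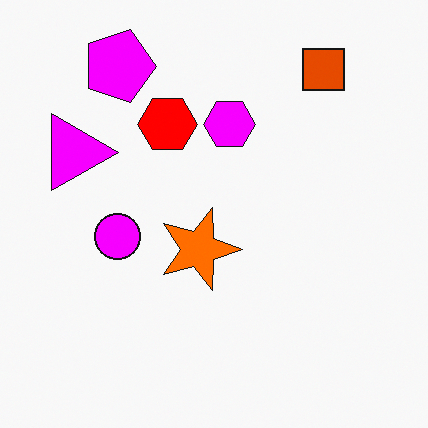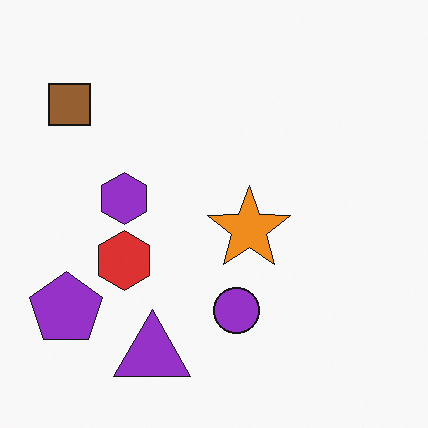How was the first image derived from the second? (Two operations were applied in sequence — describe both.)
It was rotated 90° clockwise, then made much more vivid (saturation change).

The brown square sits in the top-left of the second image and the top-right of the first — consistent with a whole-image 90° clockwise rotation. All colors are more vivid — a global saturation change.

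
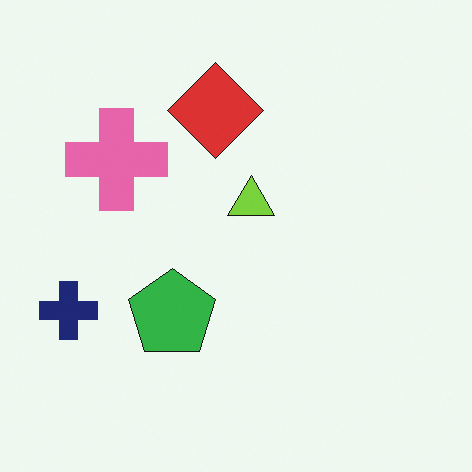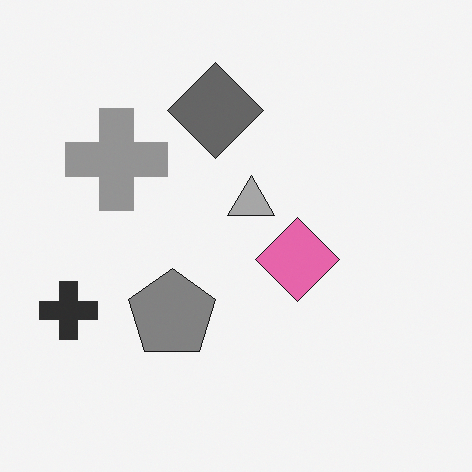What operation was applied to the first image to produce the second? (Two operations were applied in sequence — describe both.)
Converted to grayscale, then overlaid with an additional pink diamond.

All color is removed — every shape is now a shade of grey. A pink diamond appears in the second image that is absent from the first.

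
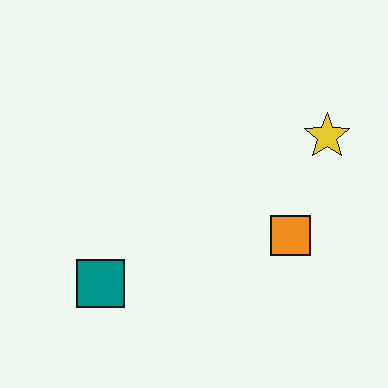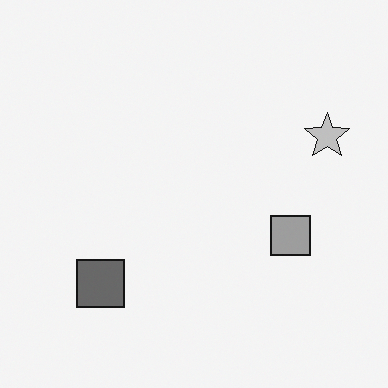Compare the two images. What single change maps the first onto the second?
The second image is the first converted to grayscale.

All color is removed — every shape is now a shade of grey.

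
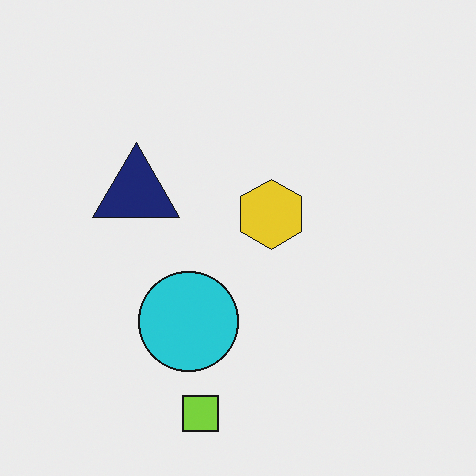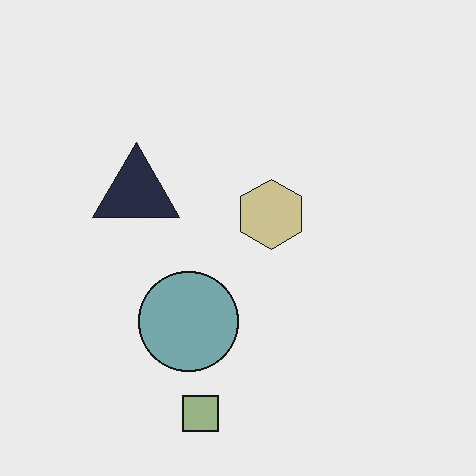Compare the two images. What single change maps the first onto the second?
This is the original image heavily desaturated.

All colors are more muted and greyish — a global saturation change.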